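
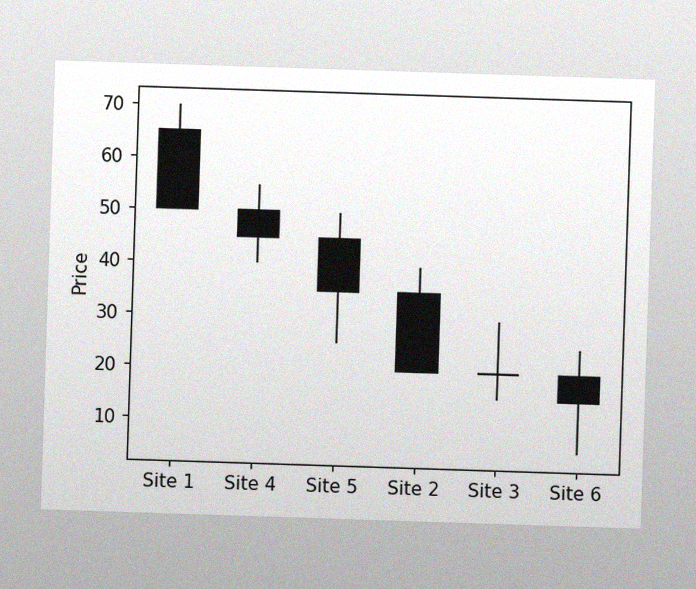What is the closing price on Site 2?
20

The image has some photo noise and uneven lighting. The Site 2 candle closes at 20.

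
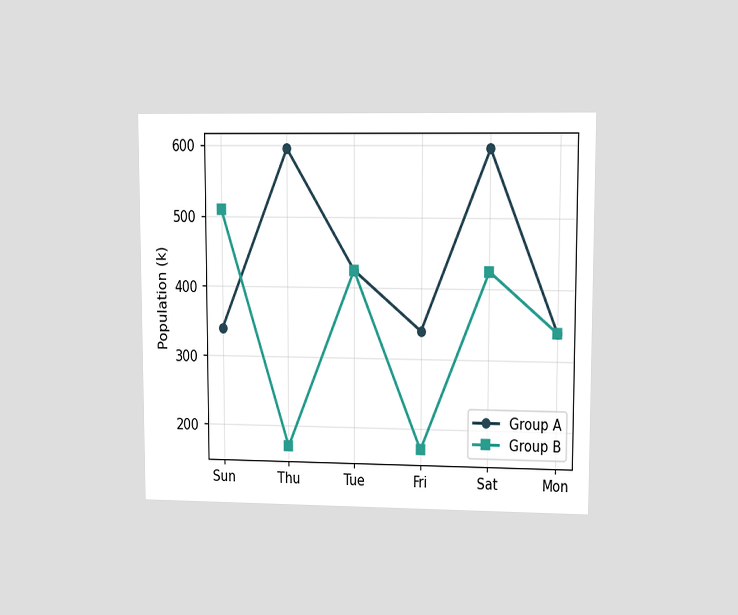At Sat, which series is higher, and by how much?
The chart is viewed at a slight angle. At Sat, Group A sits above the other line by 170k.

Group A, by 170k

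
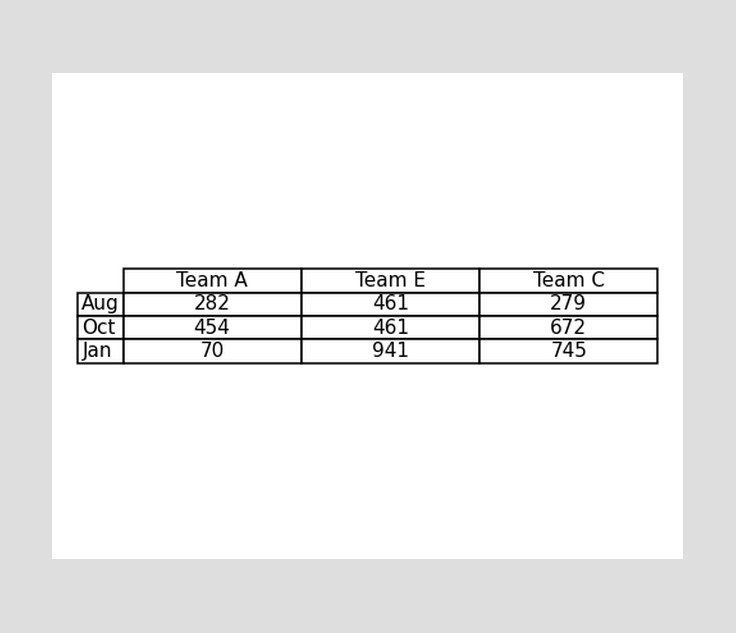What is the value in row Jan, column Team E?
941

The (Jan, Team E) cell reads 941.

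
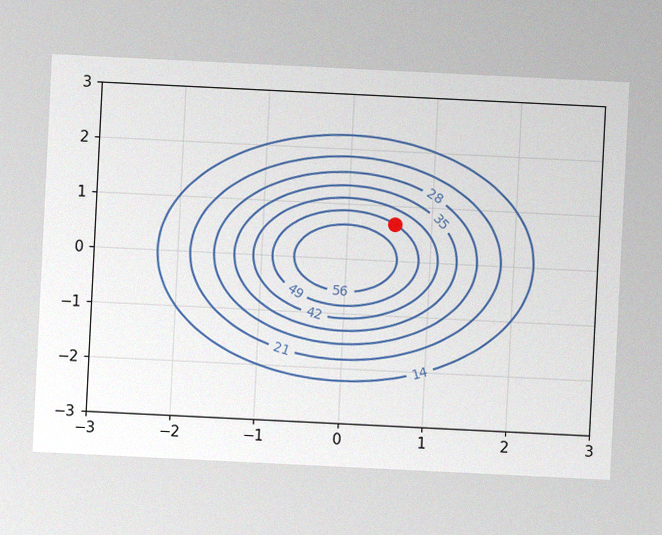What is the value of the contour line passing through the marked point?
49

The chart is tilted about 3° clockwise, with some photo noise. The marked point sits on the contour labelled 49.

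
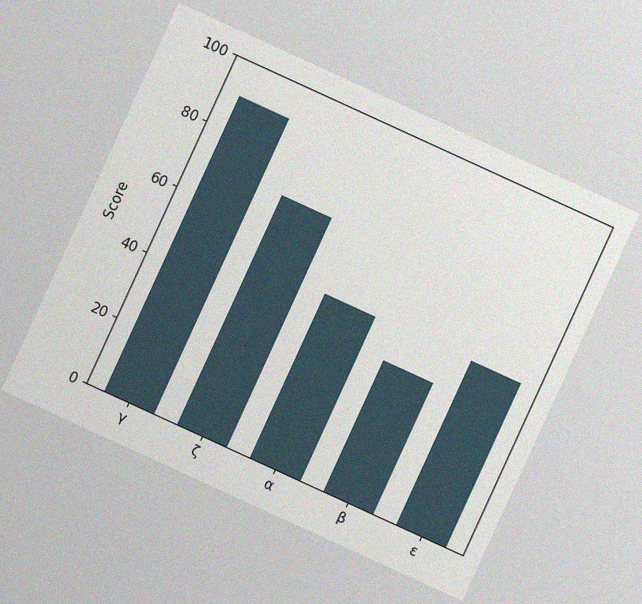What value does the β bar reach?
40

The chart is tilted about 25° clockwise, with some photo noise. Reading along the chart's y-axis, the β bar reaches 40.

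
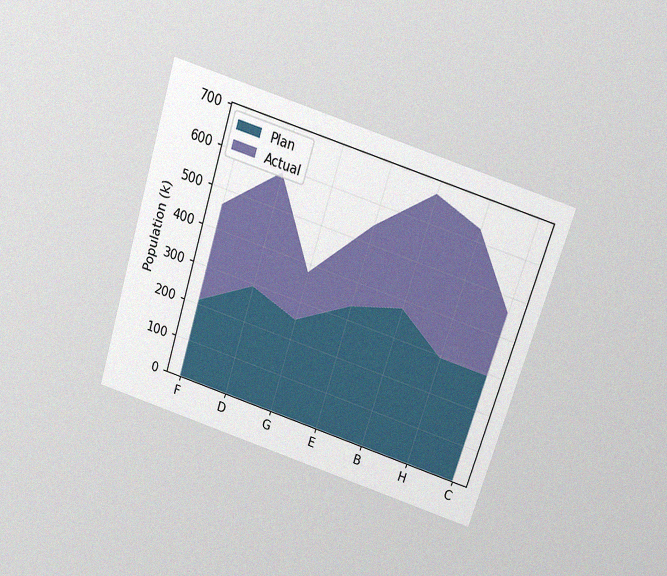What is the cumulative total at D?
588k

The chart is tilted about 18° clockwise and viewed slightly from above, with some photo noise. The stacked total at D reaches 588k.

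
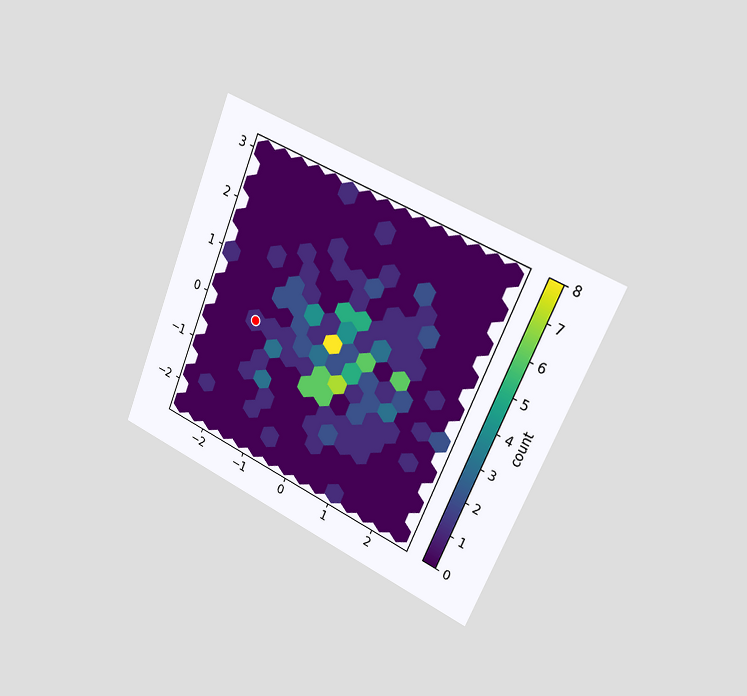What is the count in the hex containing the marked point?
1

The chart is tilted about 23° clockwise and viewed slightly from the right. The marked hex reads 1 on the colorbar.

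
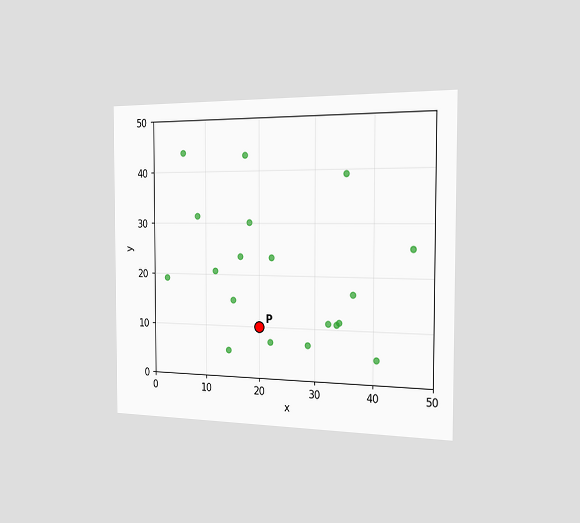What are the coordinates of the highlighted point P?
(20, 10)

The chart is viewed slightly from the right. Following the gridlines from P to each axis, P sits at (20, 10).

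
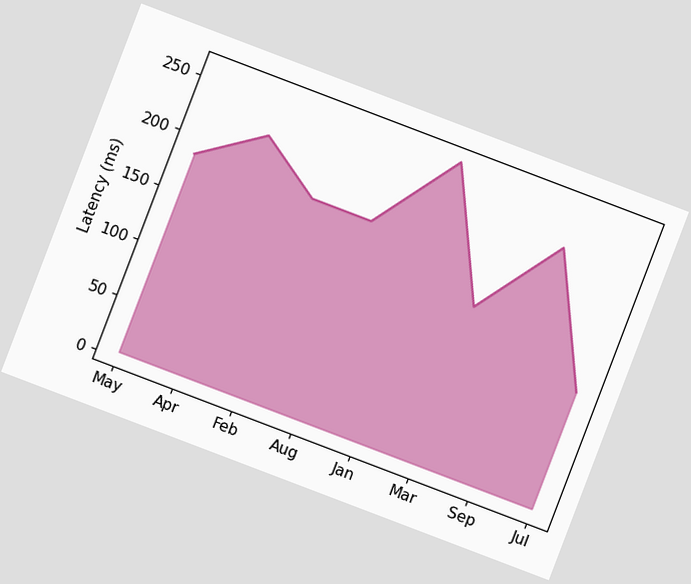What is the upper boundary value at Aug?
185ms

The chart is tilted about 21° clockwise. At Aug the upper boundary is at 185ms.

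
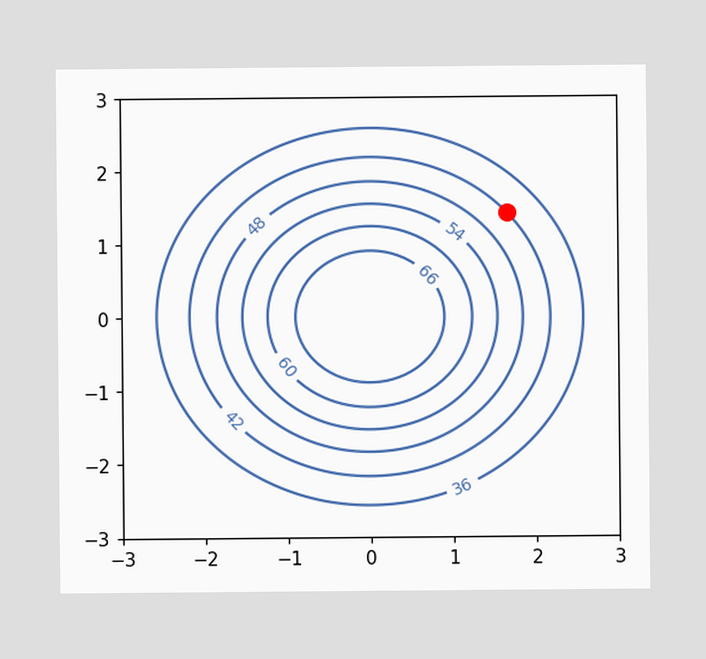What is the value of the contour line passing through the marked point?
The marked point sits on the contour labelled 42.

42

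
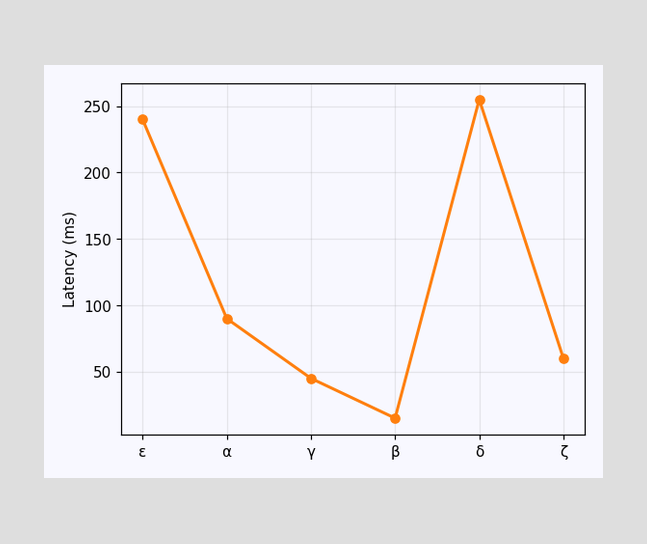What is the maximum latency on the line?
255ms

The highest point is at δ, and reading across to the y-axis gives 255ms.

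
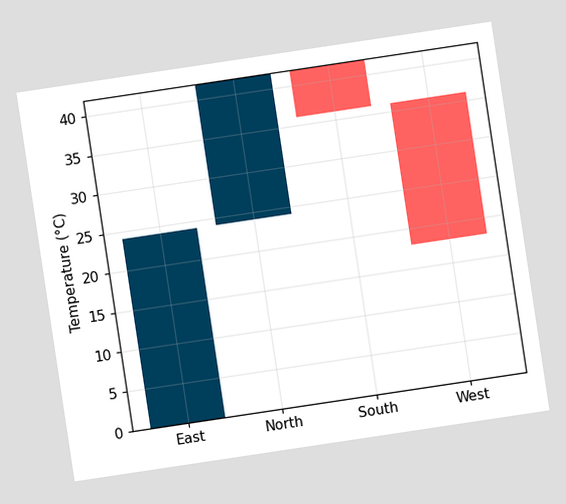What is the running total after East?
24°C

The chart is tilted about 9° counter-clockwise. After East the running total reaches 24°C.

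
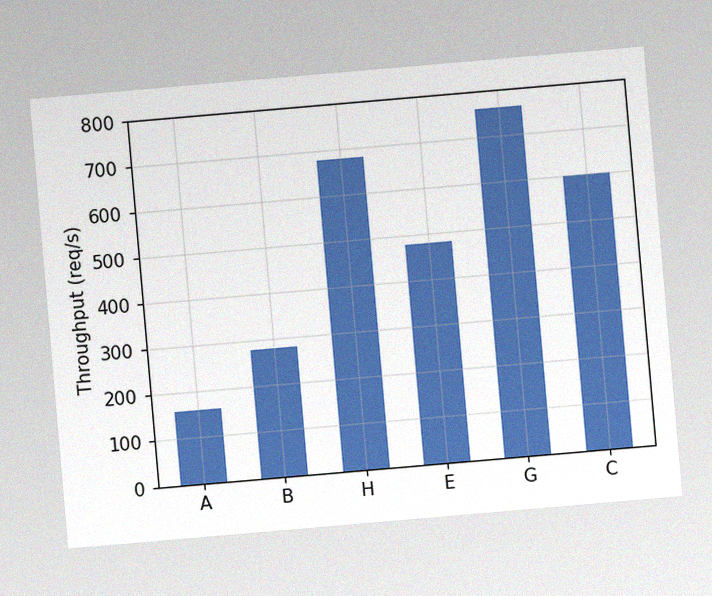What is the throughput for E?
480req/s

The chart is tilted about 5° counter-clockwise, with some photo noise. Reading along the chart's y-axis, the E bar reaches 480req/s.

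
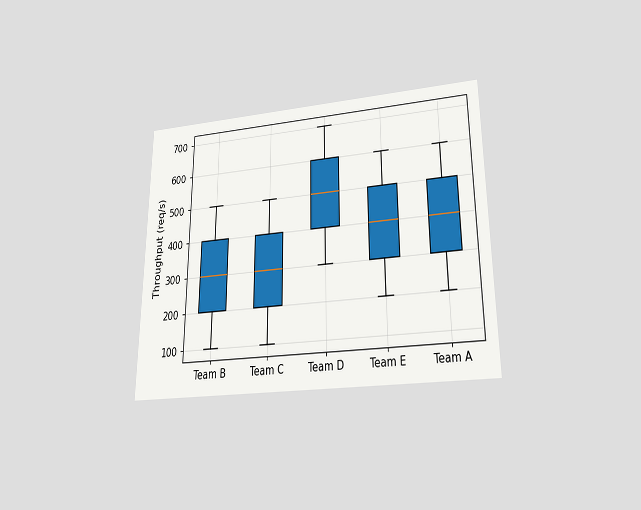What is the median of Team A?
400req/s

The chart is viewed slightly from below. The median line in the Team A box sits at 400req/s.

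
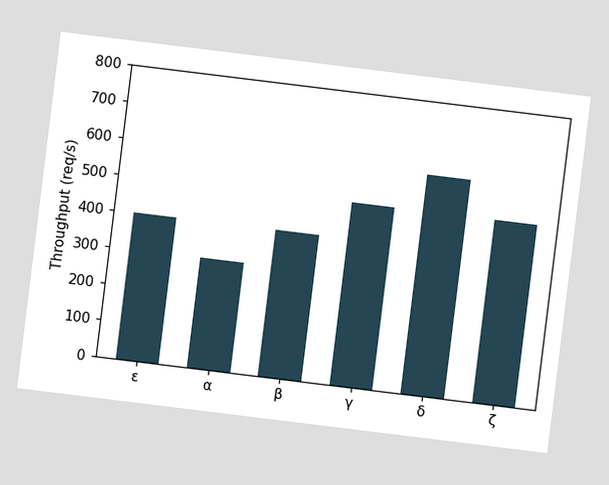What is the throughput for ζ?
500req/s

The chart is tilted about 7° clockwise. Reading along the chart's y-axis, the ζ bar reaches 500req/s.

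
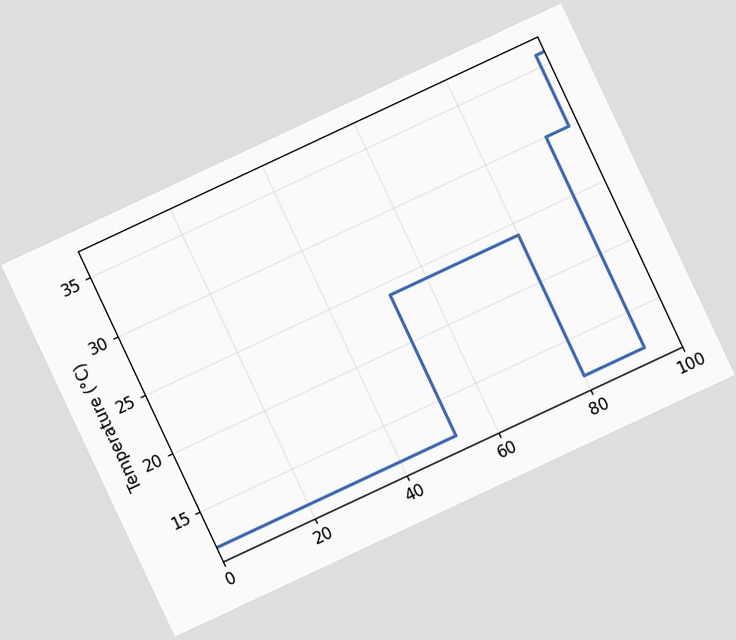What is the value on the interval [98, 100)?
The chart is tilted about 25° counter-clockwise. On [98, 100) the step sits at 36°C.

36°C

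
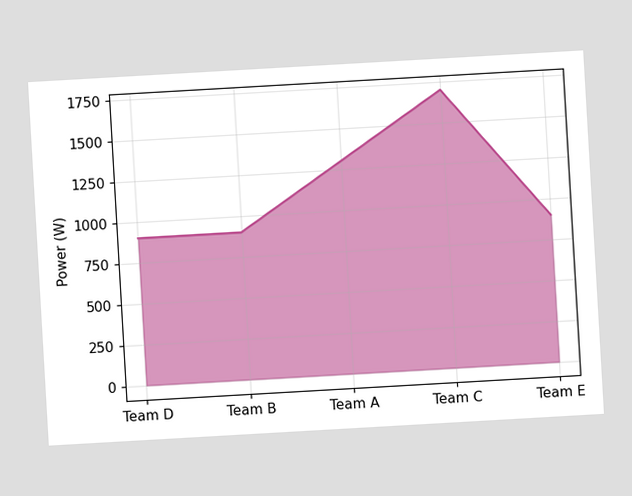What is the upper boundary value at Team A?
1300W

The chart is tilted about 3° counter-clockwise. At Team A the upper boundary is at 1300W.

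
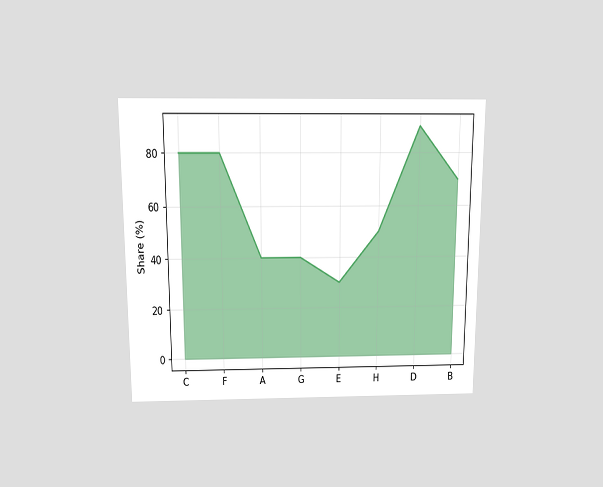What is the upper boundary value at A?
40%

The chart is viewed slightly from above. At A the upper boundary is at 40%.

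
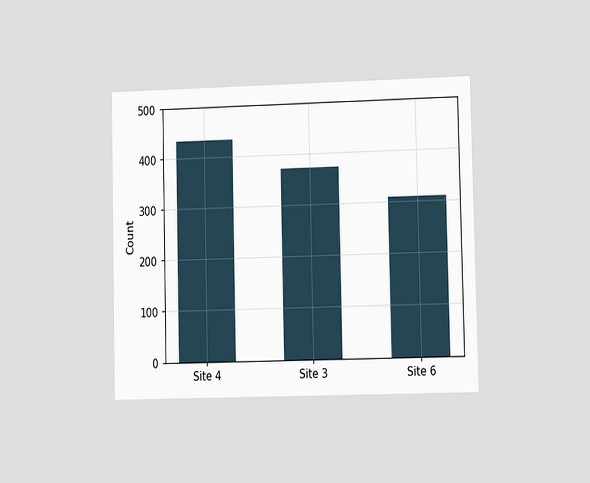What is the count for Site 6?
310

The chart is viewed at a slight angle. Reading along the chart's y-axis, the Site 6 bar reaches 310.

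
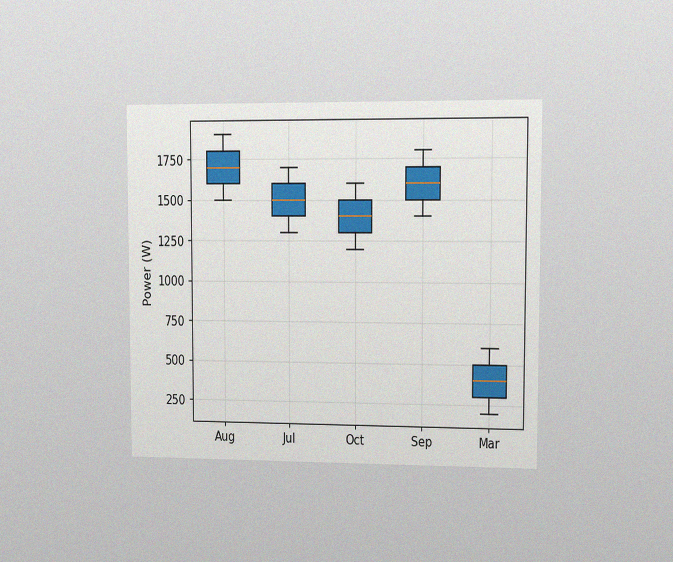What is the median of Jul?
1500W

The chart is viewed at a slight angle, with some photo noise. The median line in the Jul box sits at 1500W.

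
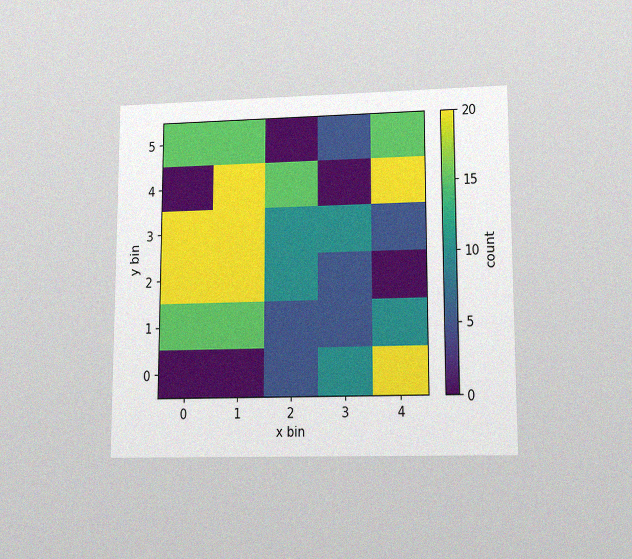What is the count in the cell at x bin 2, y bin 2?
The chart is viewed at a slight angle, with some photo noise. Matching the cell (2, 2) against the colorbar gives 10.

10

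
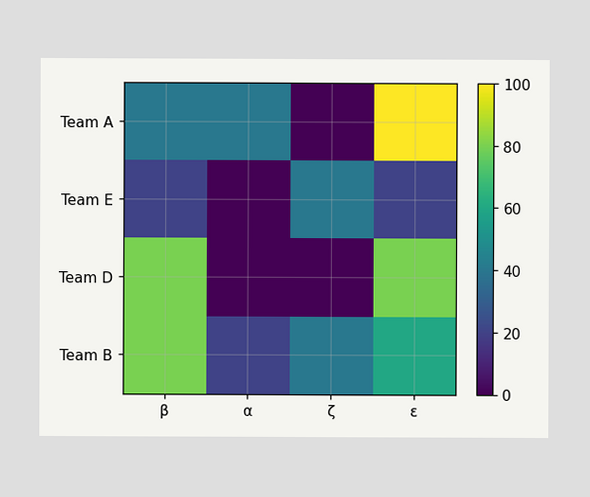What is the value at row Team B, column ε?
Matching cell (Team B, ε) against the colorbar gives 60.

60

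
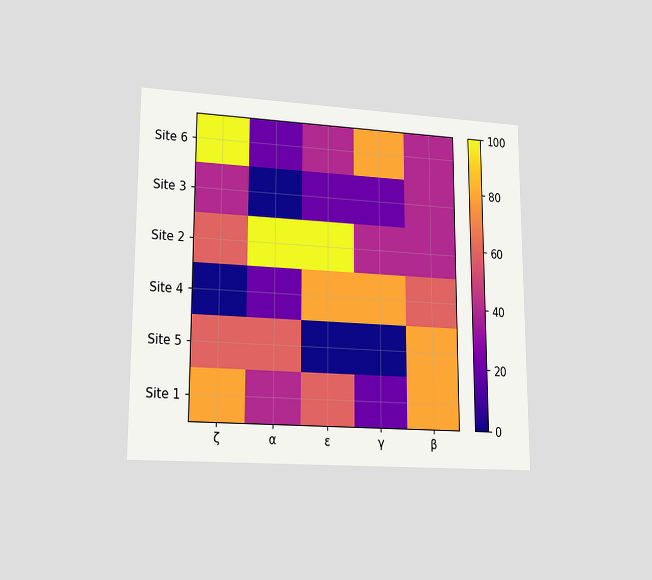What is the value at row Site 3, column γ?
20

The chart is viewed at a slight angle. Matching cell (Site 3, γ) against the colorbar gives 20.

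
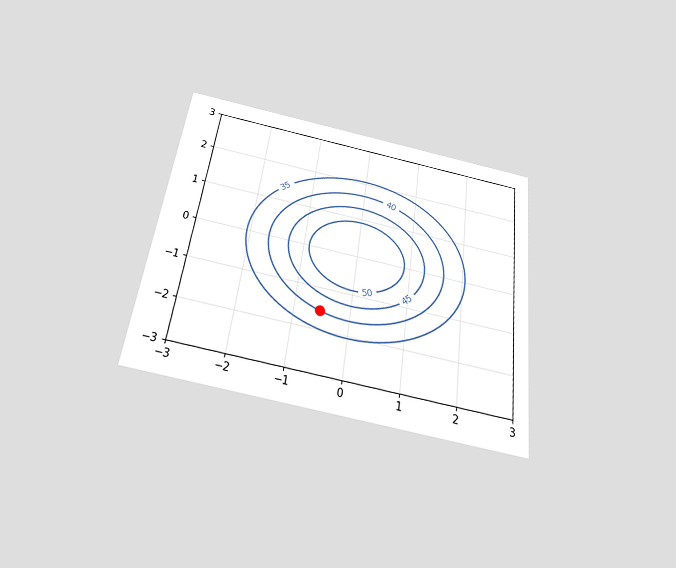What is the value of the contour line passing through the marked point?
40

The chart is tilted about 7° clockwise and viewed slightly from below. The marked point sits on the contour labelled 40.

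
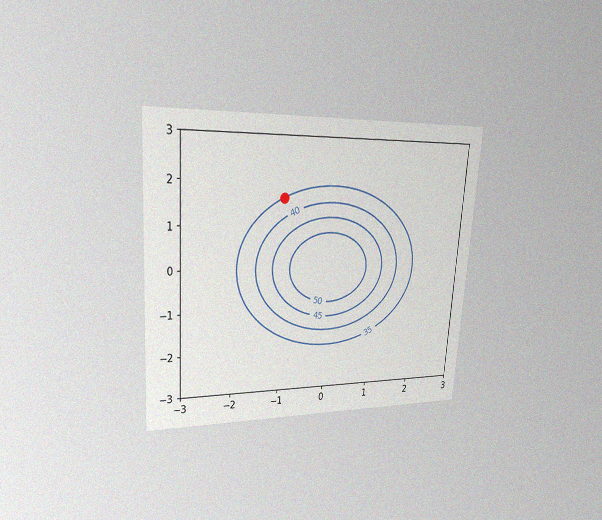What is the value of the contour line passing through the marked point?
35

The chart is tilted about 4° clockwise and viewed at a slight angle, with some photo noise. The marked point sits on the contour labelled 35.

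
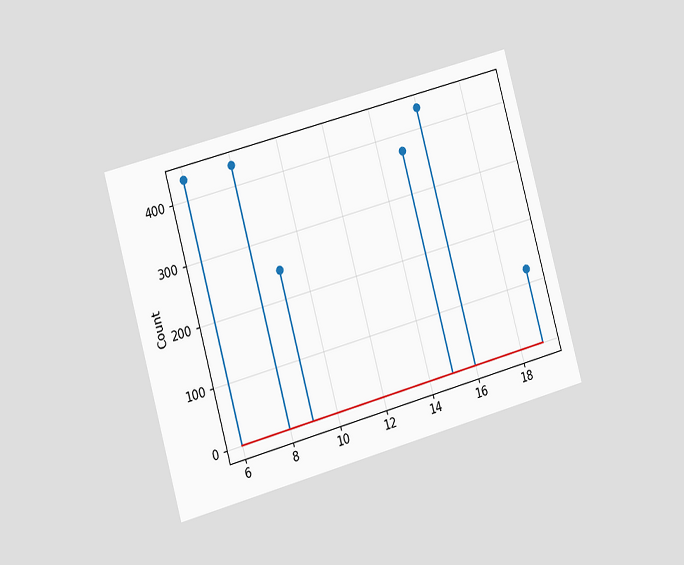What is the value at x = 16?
The chart is tilted about 15° counter-clockwise and viewed slightly from the left. The stem at x=16 reaches 434.

434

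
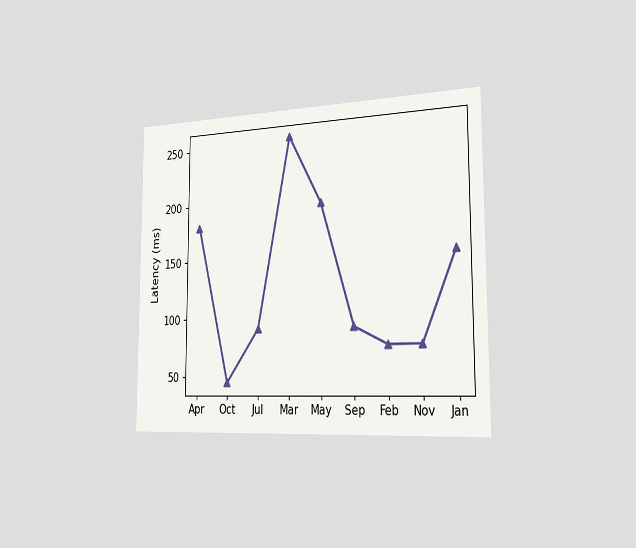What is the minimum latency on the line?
45ms

The chart is viewed slightly from the right. The lowest point is at Oct, and reading across to the y-axis gives 45ms.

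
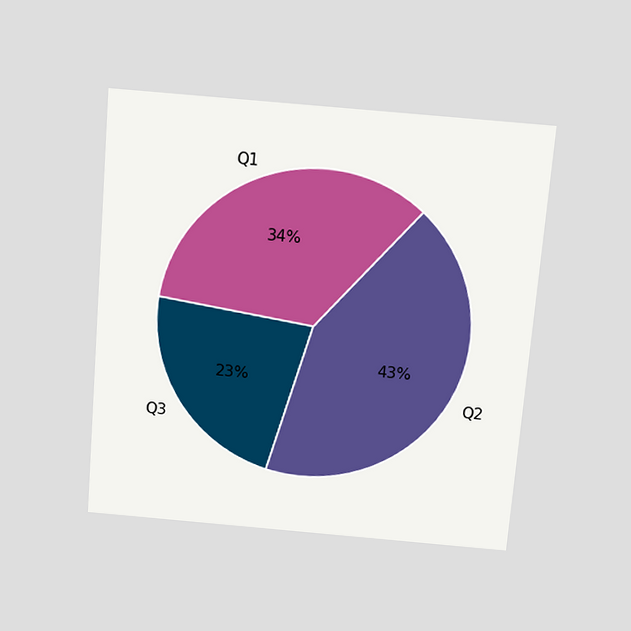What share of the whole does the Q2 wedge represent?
43%

The chart is tilted about 5° clockwise and viewed slightly from above. The Q2 slice takes up 43% of the pie.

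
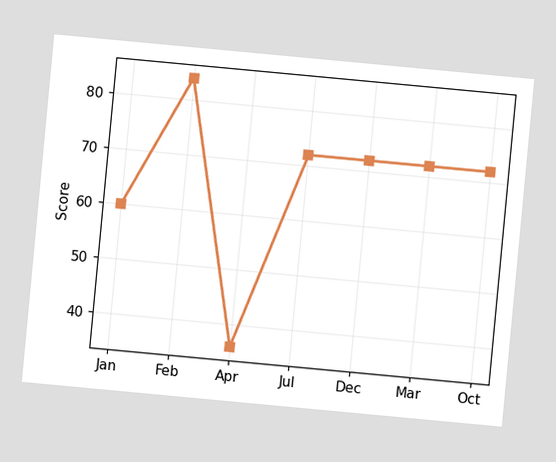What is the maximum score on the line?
84

The chart is tilted about 5° clockwise. The highest point is at Feb, and reading across to the y-axis gives 84.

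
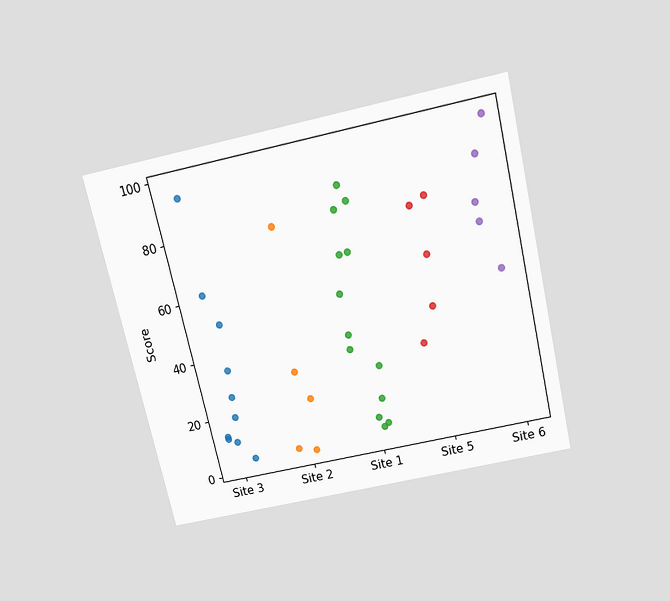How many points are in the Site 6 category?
The chart is tilted about 13° counter-clockwise and viewed slightly from above. Counting the markers in the Site 6 column gives 5.

5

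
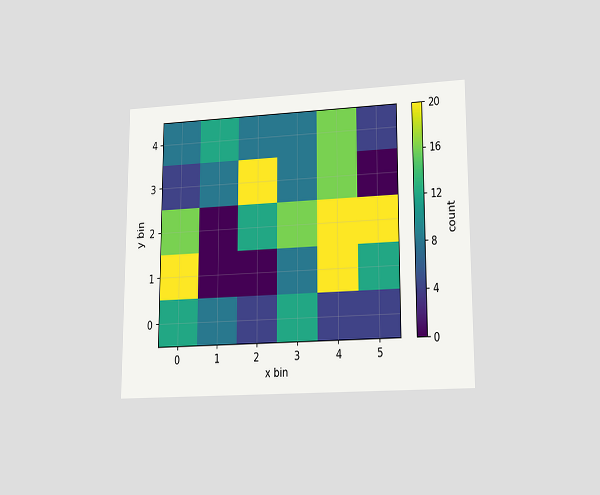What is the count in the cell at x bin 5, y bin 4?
4

The chart is viewed at a slight angle. Matching the cell (5, 4) against the colorbar gives 4.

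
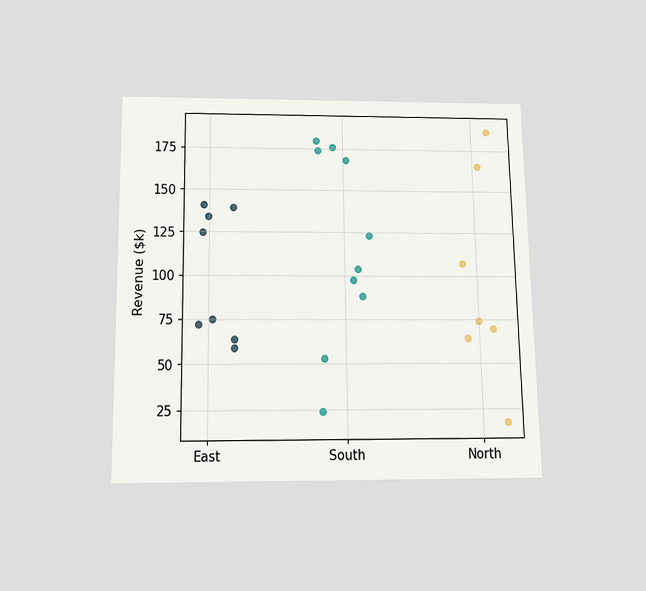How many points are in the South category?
10

The chart is viewed slightly from below. Counting the markers in the South column gives 10.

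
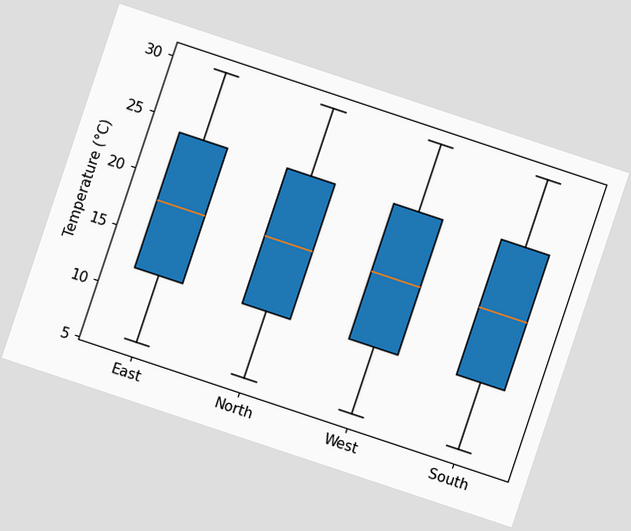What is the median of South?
The chart is tilted about 18° clockwise. The median line in the South box sits at 18°C.

18°C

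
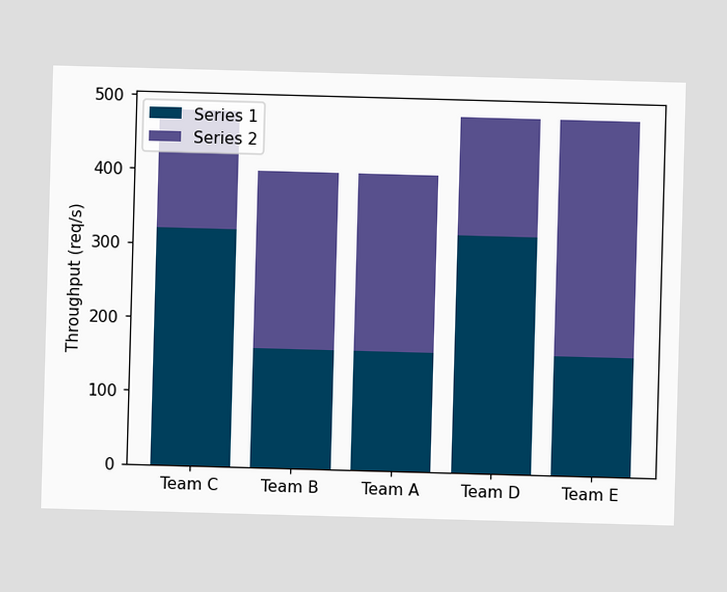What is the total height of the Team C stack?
480req/s

The Team C stack's top reaches 480req/s on the y-axis.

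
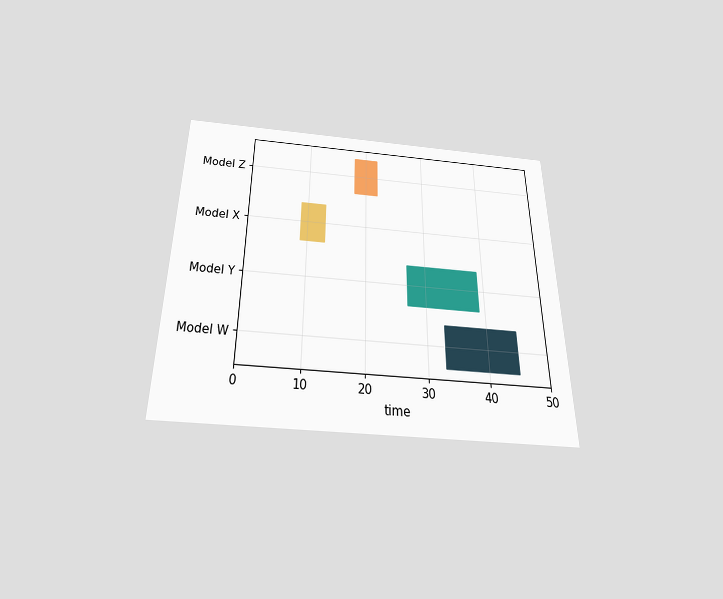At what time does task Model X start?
9

The chart is viewed slightly from below. The Model X bar begins at t=9.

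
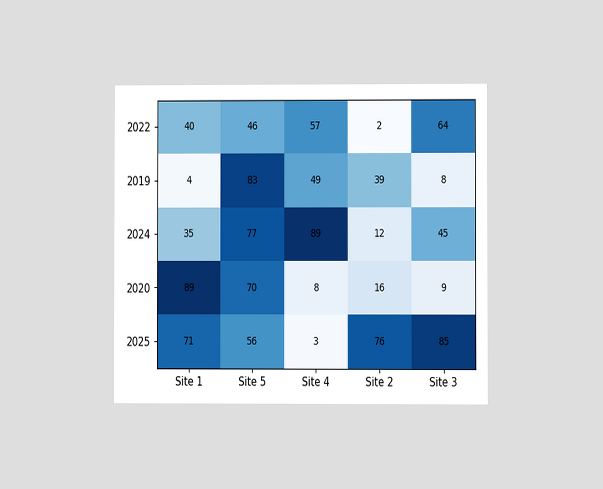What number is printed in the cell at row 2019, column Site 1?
4

The chart is viewed at a slight angle. The (2019, Site 1) cell reads 4.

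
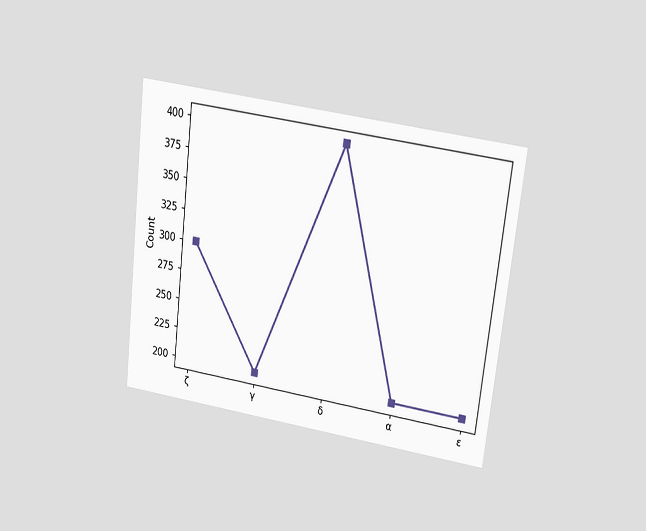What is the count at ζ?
300

The chart is tilted about 7° clockwise and viewed slightly from above. At ζ, the line is at 300.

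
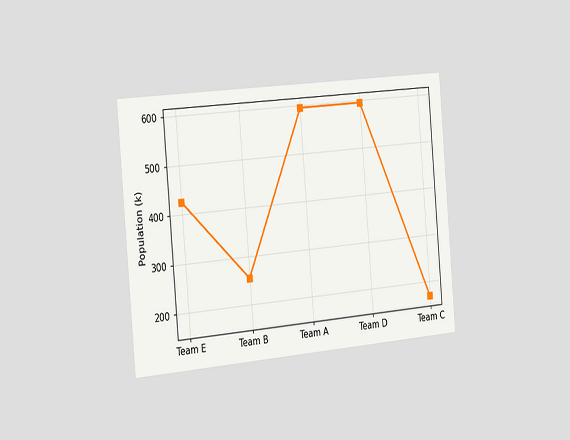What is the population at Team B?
255k

The chart is tilted about 5° counter-clockwise and viewed slightly from the left. At Team B, the line is at 255k.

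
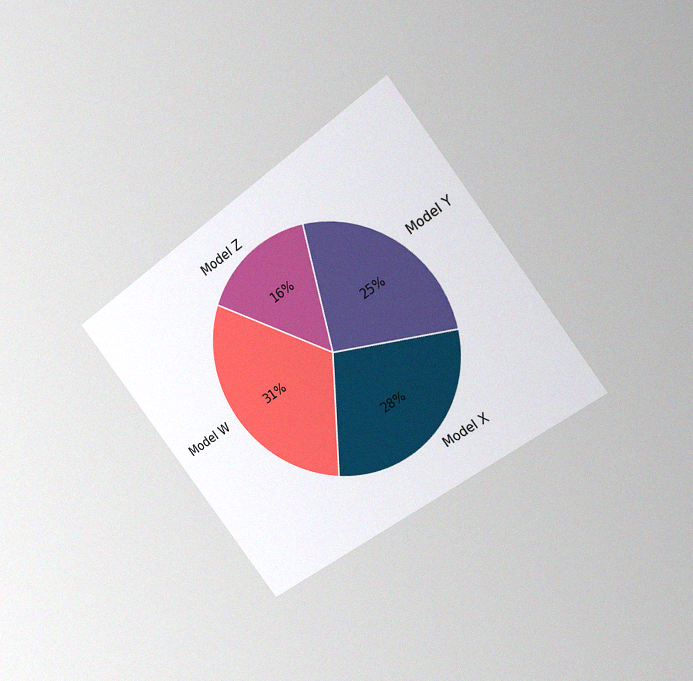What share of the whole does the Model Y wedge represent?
25%

The chart is tilted about 37° counter-clockwise and viewed at a slight angle, with some photo noise. The Model Y slice takes up 25% of the pie.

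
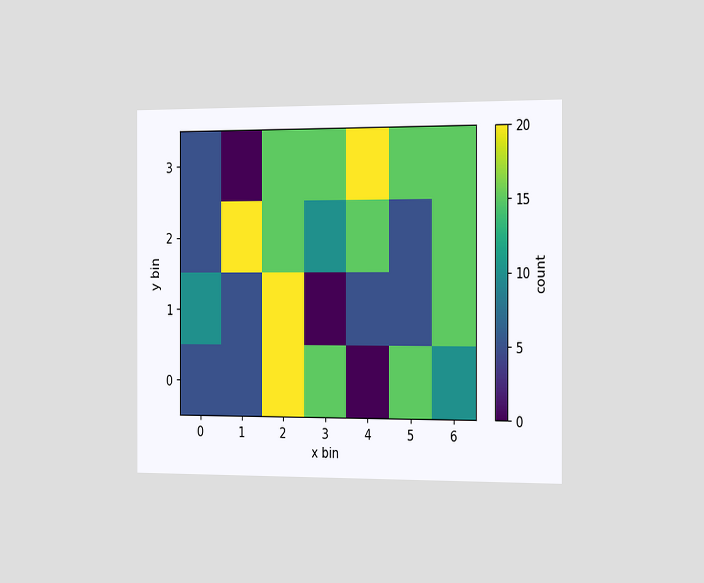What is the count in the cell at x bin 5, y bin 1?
5

The chart is viewed slightly from the right. Matching the cell (5, 1) against the colorbar gives 5.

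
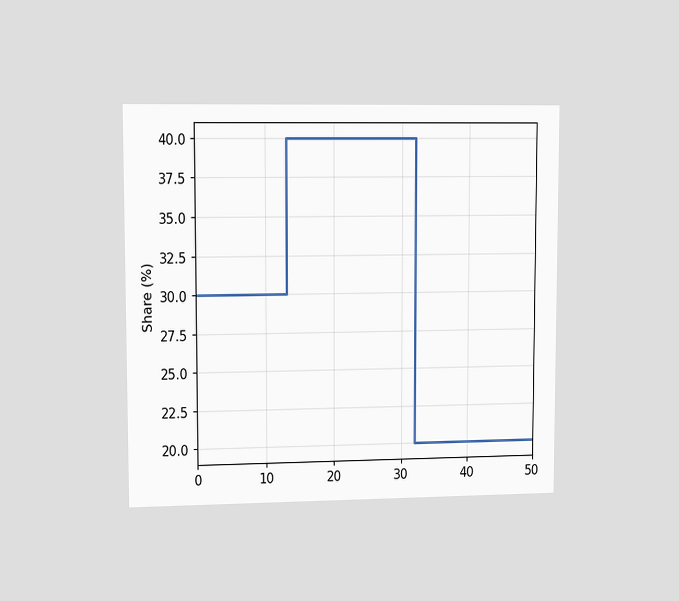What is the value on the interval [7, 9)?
The chart is viewed at a slight angle. On [7, 9) the step sits at 30%.

30%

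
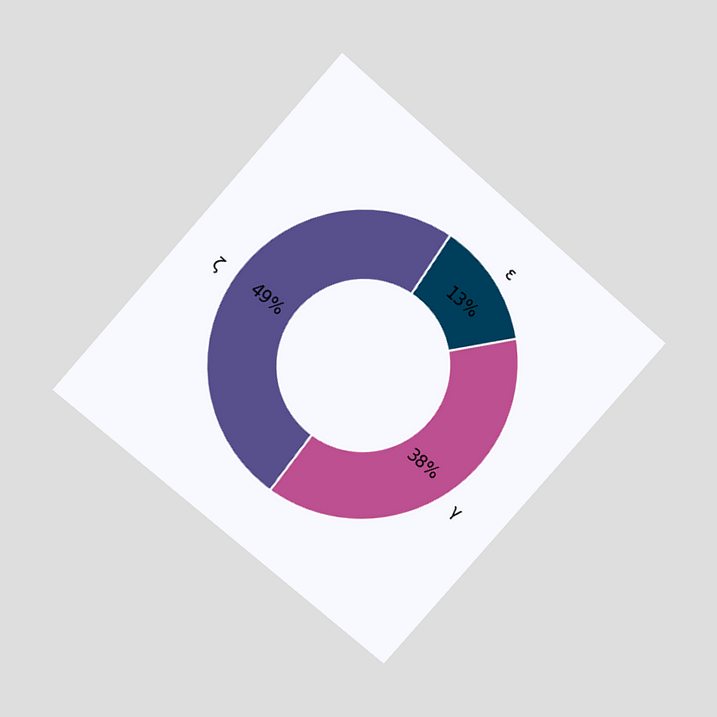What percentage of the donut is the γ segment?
38%

The chart is tilted about 41° clockwise and viewed at a slight angle. The γ segment takes up 38% of the ring.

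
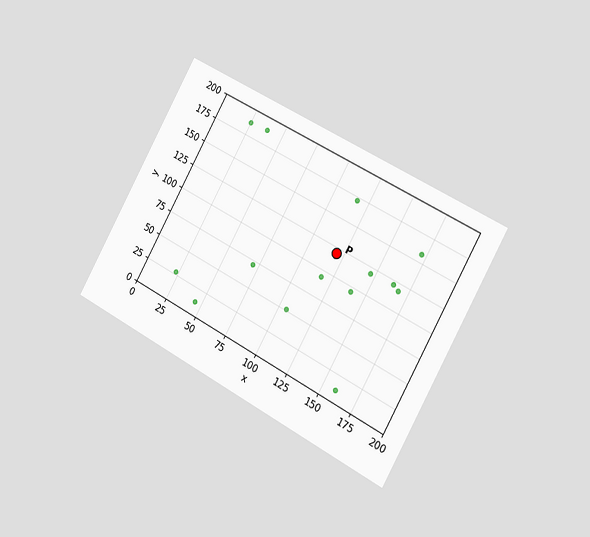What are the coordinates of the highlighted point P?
The chart is tilted about 29° clockwise and viewed slightly from the right. Following the gridlines from P to each axis, P sits at (120, 120).

(120, 120)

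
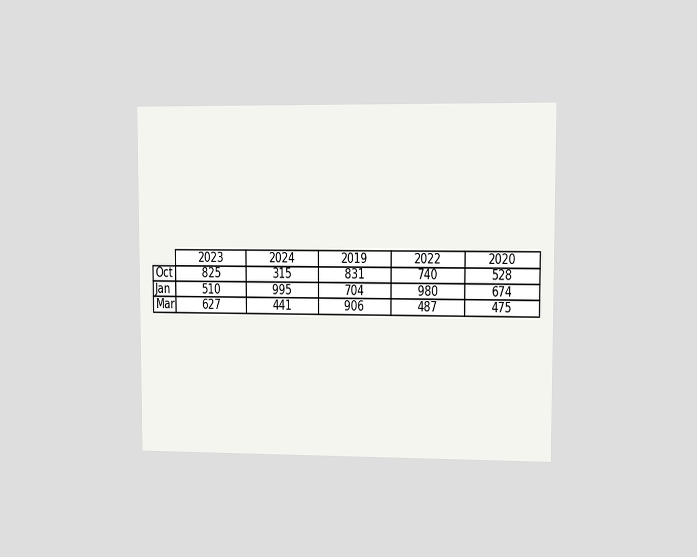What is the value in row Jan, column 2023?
The chart is viewed at a slight angle. The (Jan, 2023) cell reads 510.

510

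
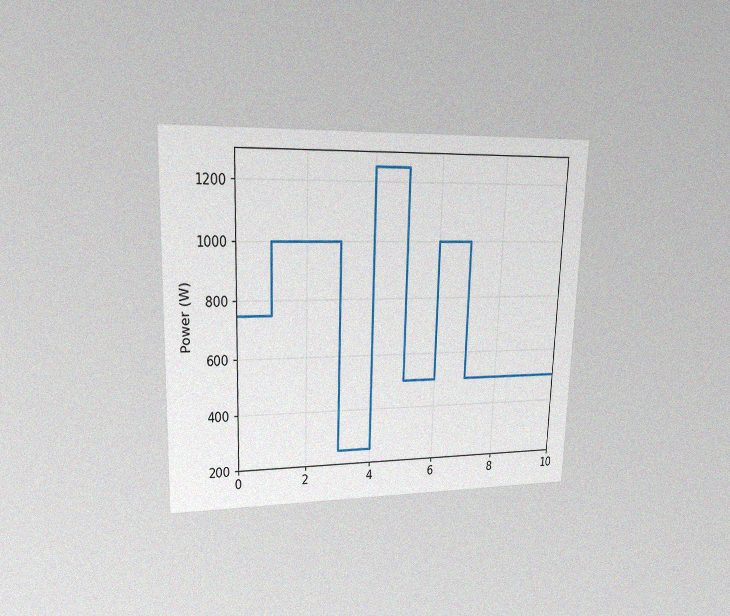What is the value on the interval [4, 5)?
1250W

The chart is viewed at a slight angle, with some photo noise. On [4, 5) the step sits at 1250W.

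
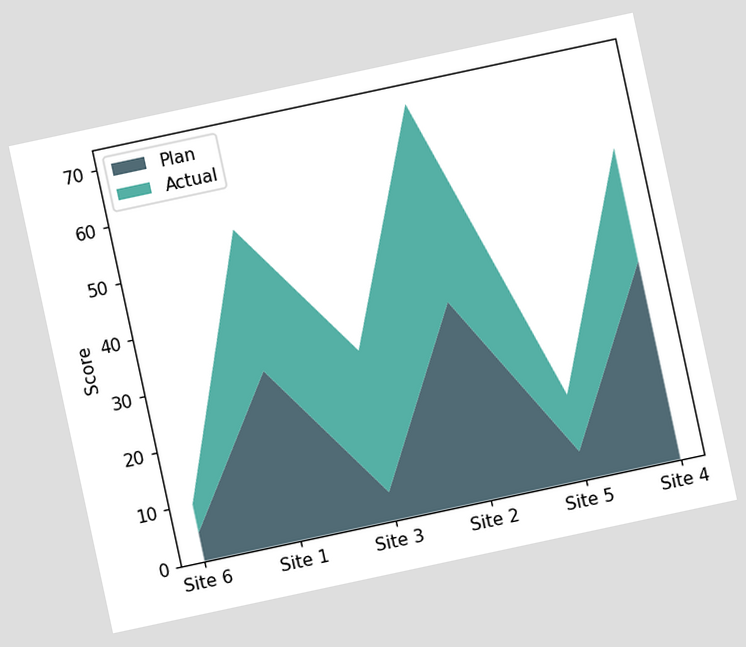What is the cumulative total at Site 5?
15

The chart is tilted about 12° counter-clockwise. The stacked total at Site 5 reaches 15.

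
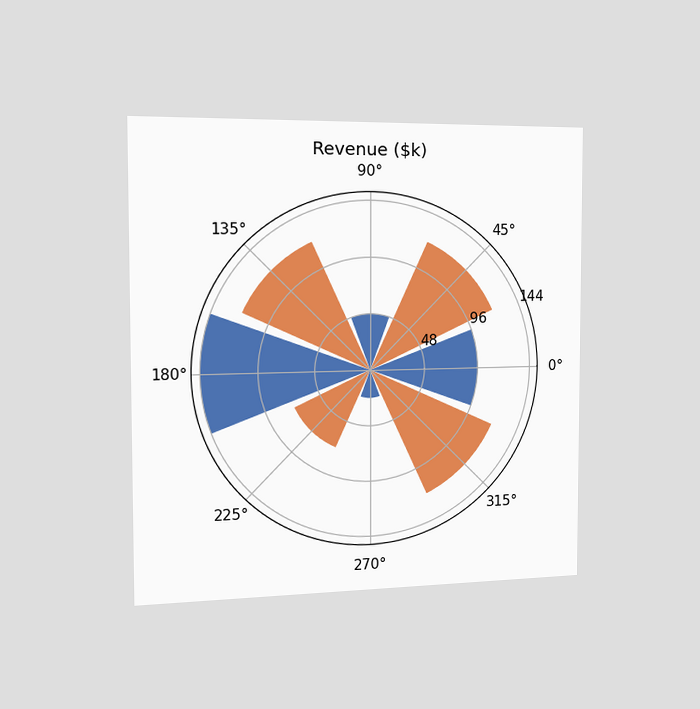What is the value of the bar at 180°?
The chart is viewed slightly from the left. The bar at 180° reaches $144k on the radial axis.

$144k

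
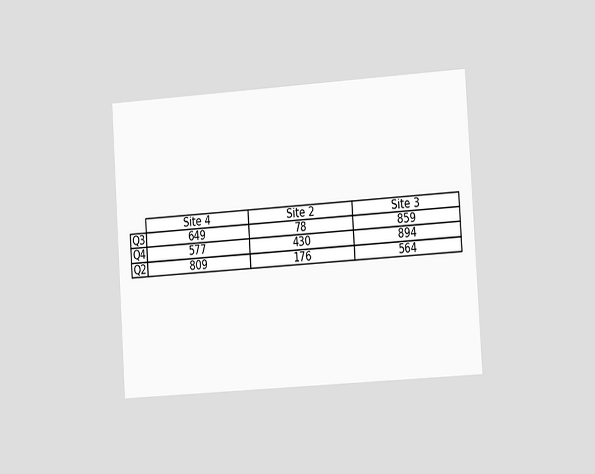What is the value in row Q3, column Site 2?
The chart is tilted about 4° counter-clockwise and viewed slightly from the right. The (Q3, Site 2) cell reads 78.

78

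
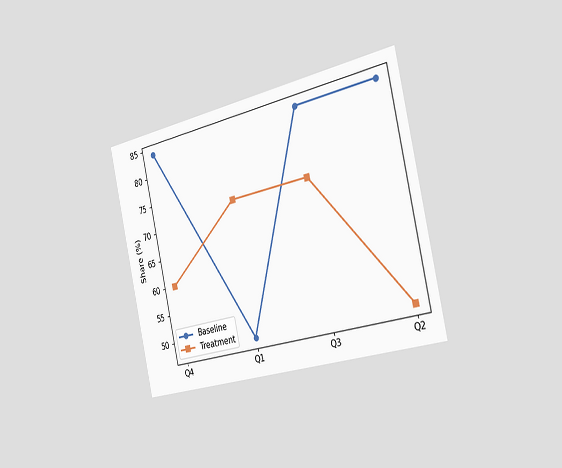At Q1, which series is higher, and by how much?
The chart is tilted about 13° counter-clockwise and viewed slightly from the right. At Q1, Treatment sits above the other line by 24%.

Treatment, by 24%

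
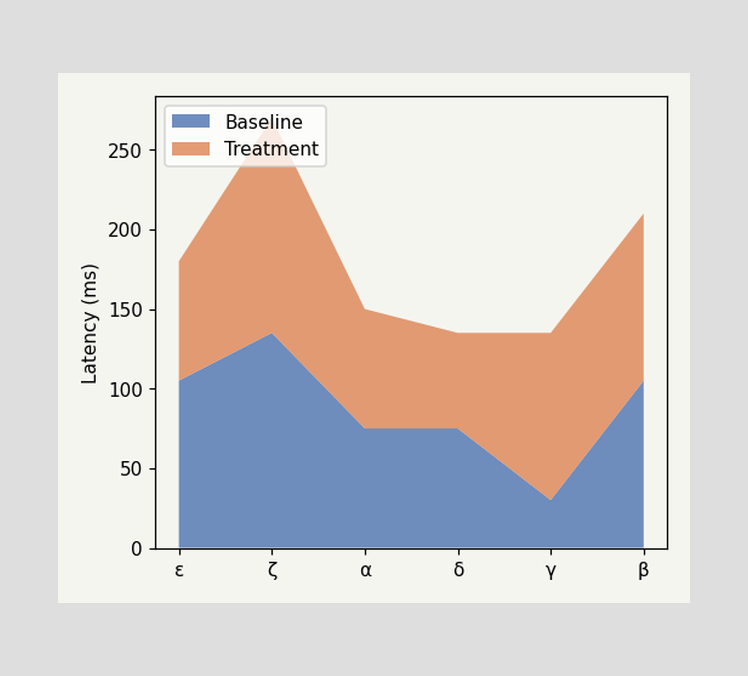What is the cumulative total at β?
210ms

The stacked total at β reaches 210ms.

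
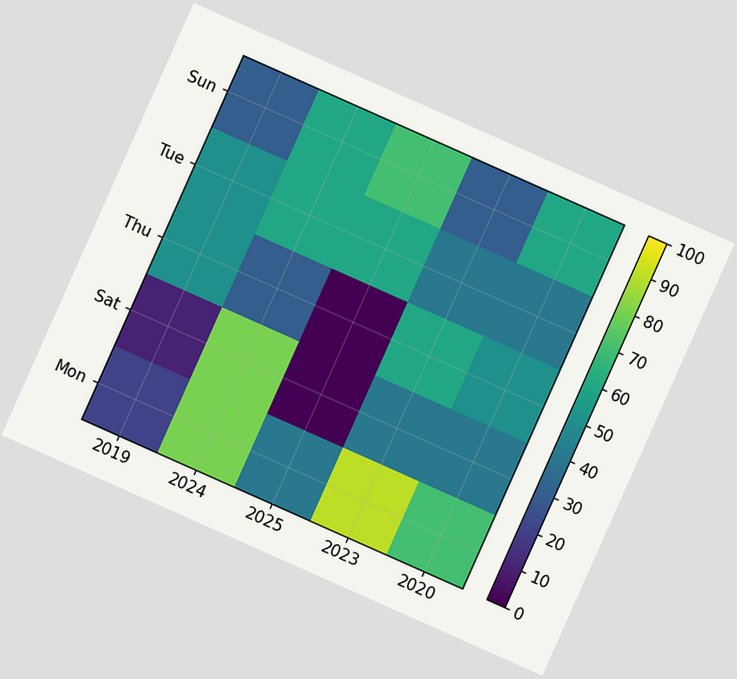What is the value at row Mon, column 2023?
The chart is tilted about 24° clockwise. Matching cell (Mon, 2023) against the colorbar gives 90.

90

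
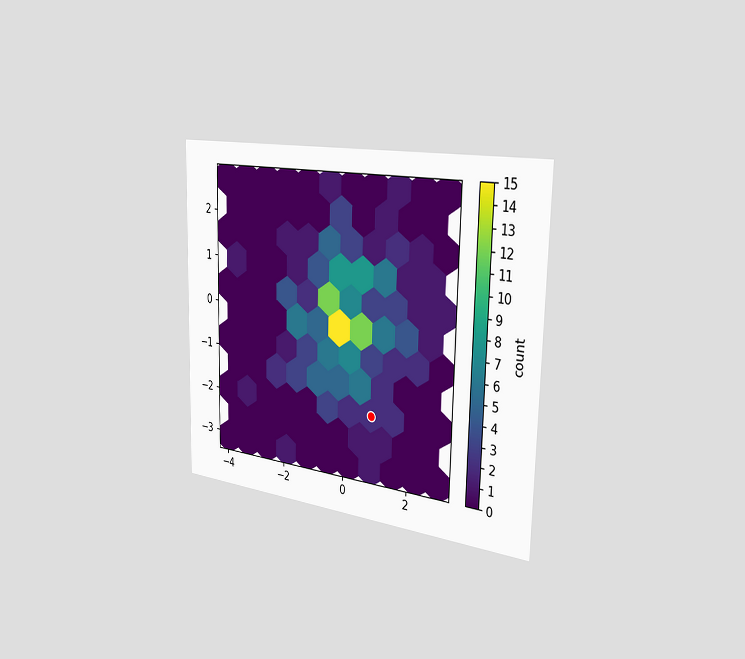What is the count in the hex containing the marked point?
2

The chart is viewed slightly from the right. The marked hex reads 2 on the colorbar.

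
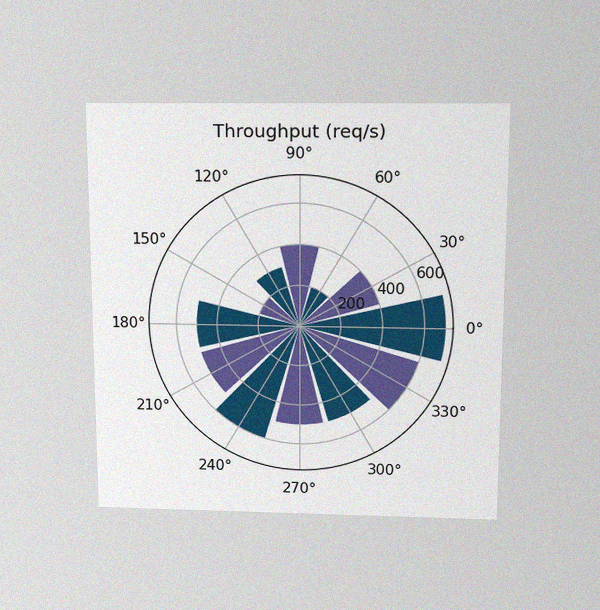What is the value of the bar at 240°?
600req/s

The chart is viewed slightly from above, with some photo noise. The bar at 240° reaches 600req/s on the radial axis.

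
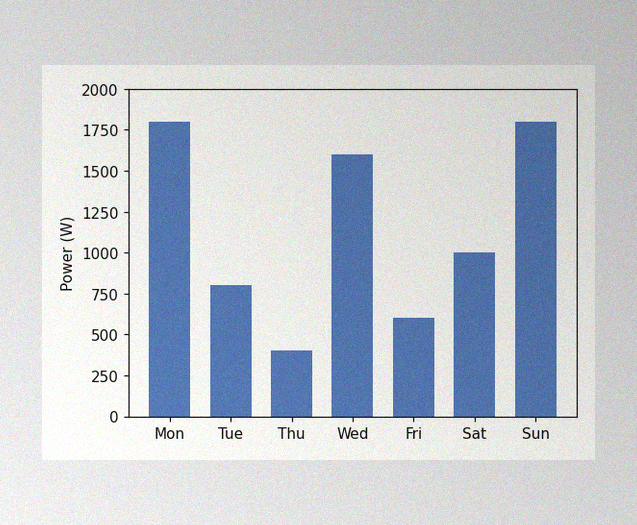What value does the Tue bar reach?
800W

The image has some photo noise and uneven lighting. Reading along the chart's y-axis, the Tue bar reaches 800W.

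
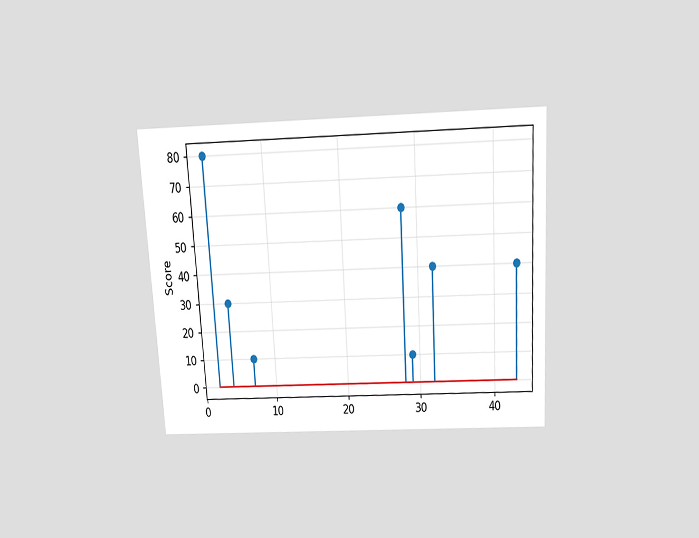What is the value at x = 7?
The chart is tilted about 3° counter-clockwise and viewed slightly from above. The stem at x=7 reaches 10.

10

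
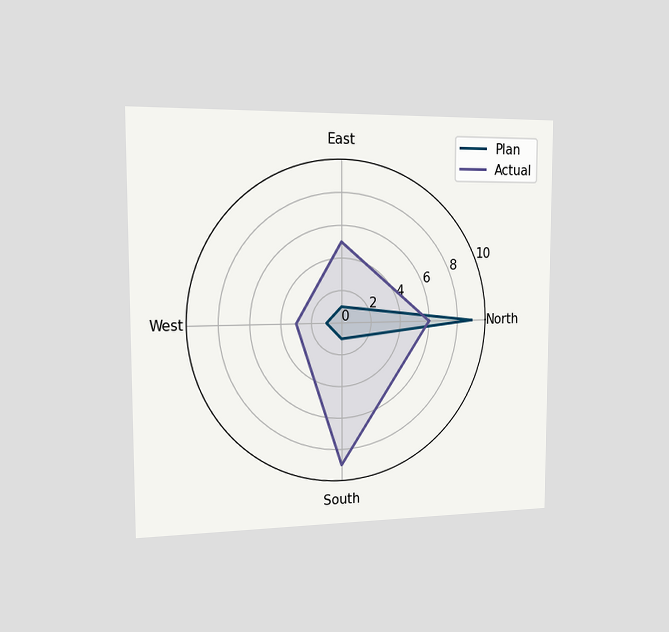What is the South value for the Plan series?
The chart is viewed slightly from the left. On the South axis, Plan reaches 1.

1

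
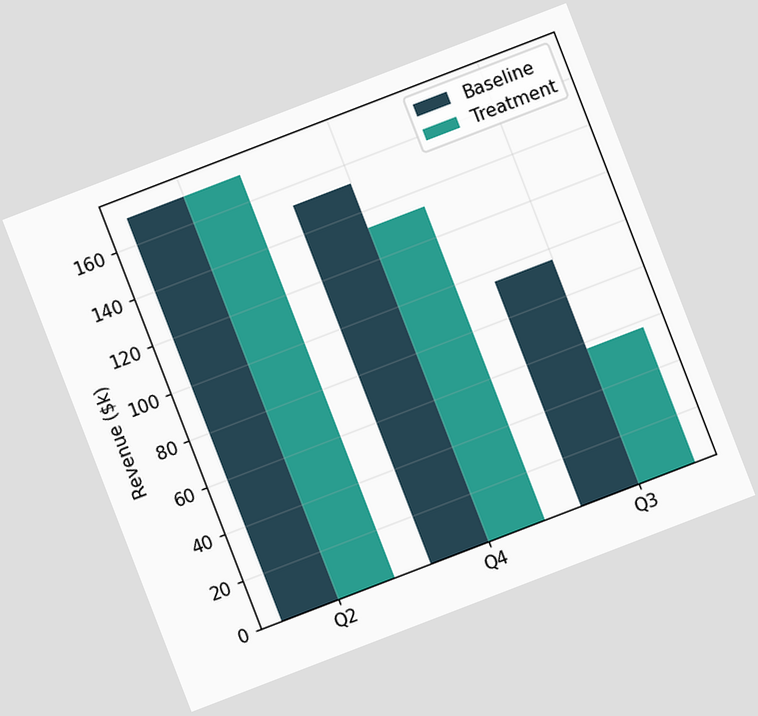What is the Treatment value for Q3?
The chart is tilted about 21° counter-clockwise. The Treatment bar at Q3 reaches $57k on the y-axis.

$57k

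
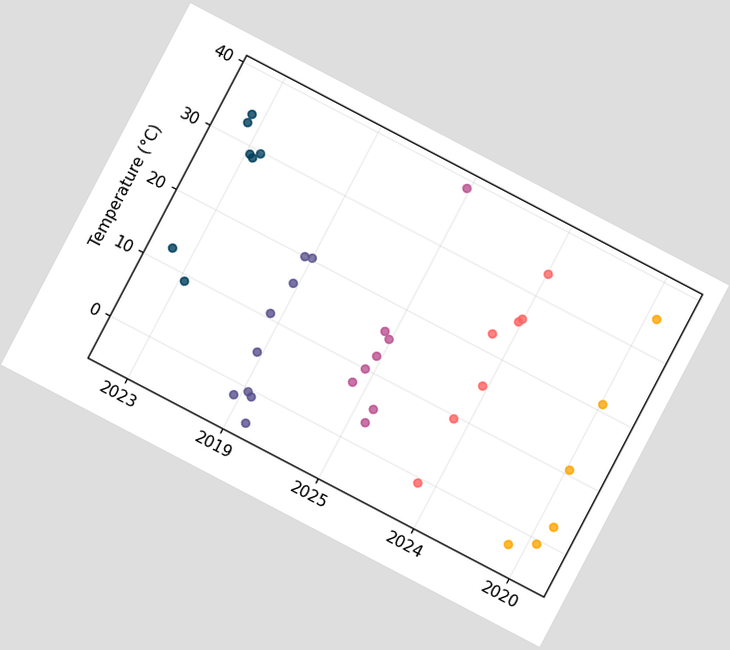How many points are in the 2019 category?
The chart is tilted about 28° clockwise. Counting the markers in the 2019 column gives 9.

9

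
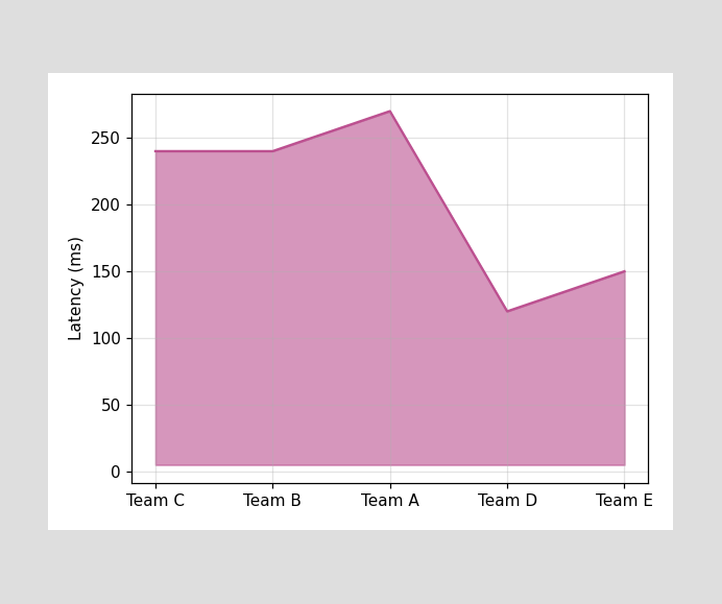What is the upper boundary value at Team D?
120ms

At Team D the upper boundary is at 120ms.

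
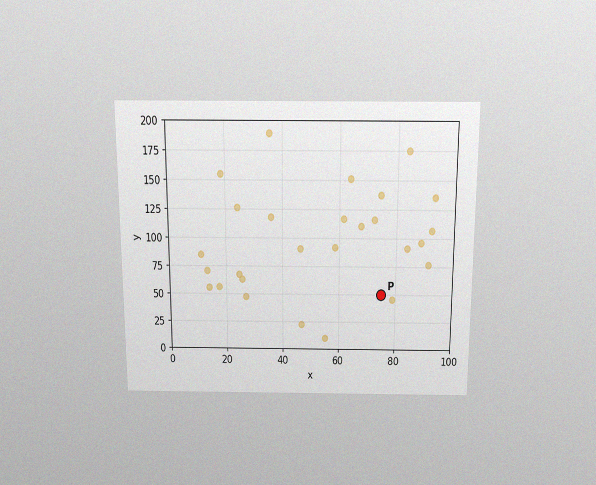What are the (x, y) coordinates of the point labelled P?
The chart is viewed slightly from above, with some photo noise. Following the gridlines from P to each axis, P sits at (75, 50).

(75, 50)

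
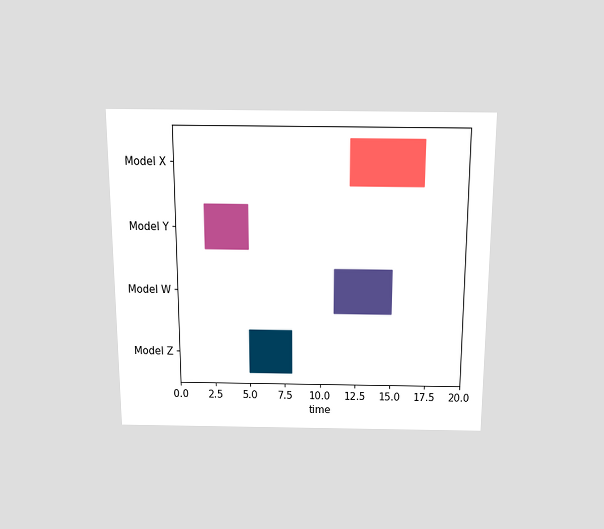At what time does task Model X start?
12

The chart is viewed slightly from above. The Model X bar begins at t=12.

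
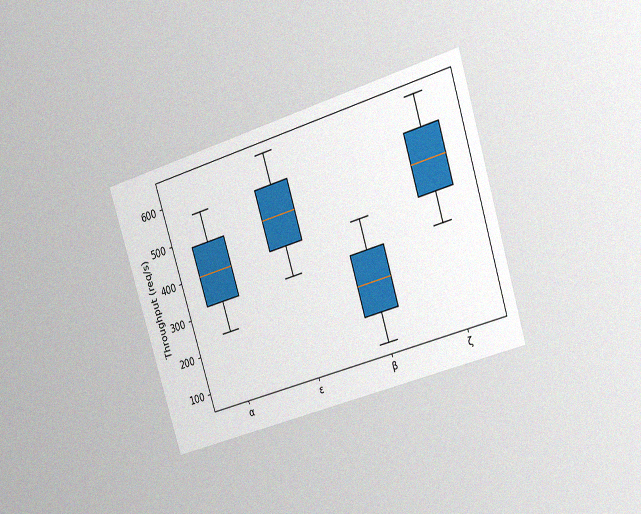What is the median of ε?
480req/s

The chart is tilted about 17° counter-clockwise and viewed at a slight angle, with some photo noise. The median line in the ε box sits at 480req/s.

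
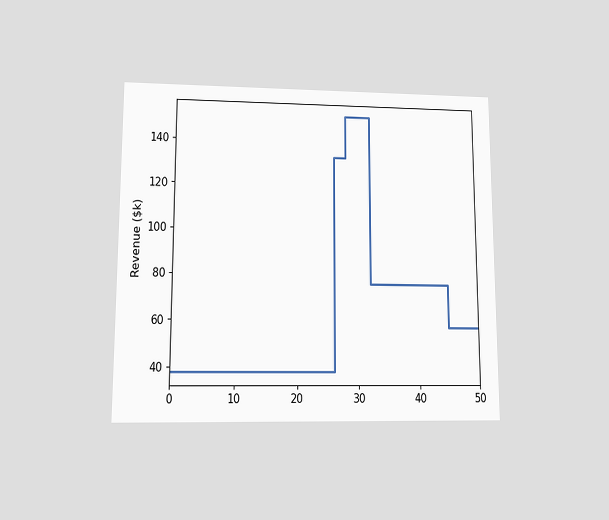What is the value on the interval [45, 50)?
The chart is viewed at a slight angle. On [45, 50) the step sits at $57k.

$57k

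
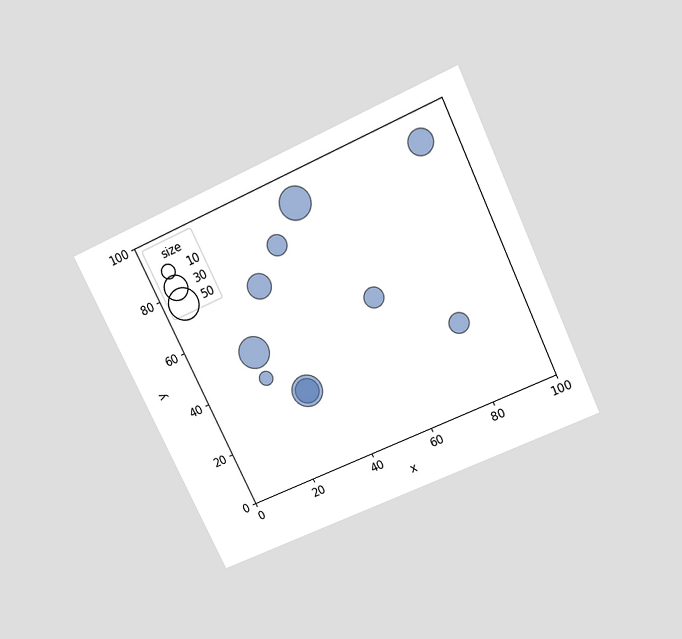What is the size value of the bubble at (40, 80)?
20

The chart is tilted about 25° counter-clockwise and viewed slightly from above. Matching the bubble at (40, 80) against the size legend gives 20.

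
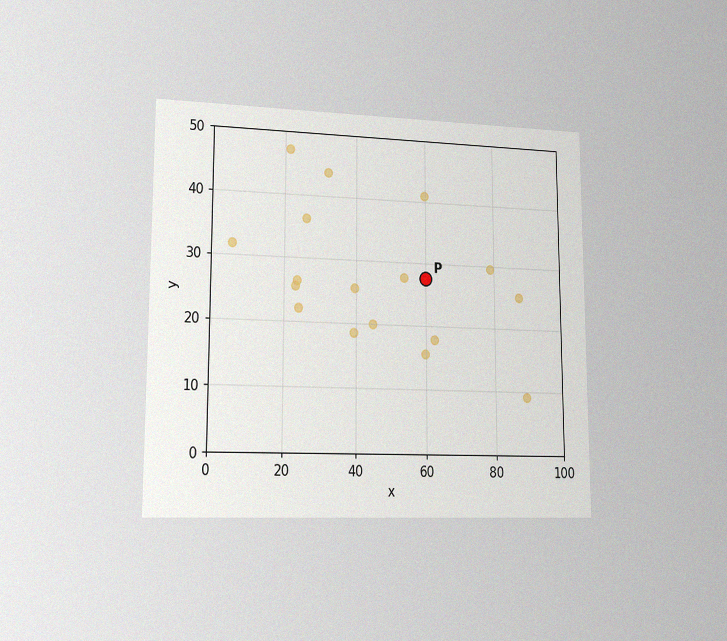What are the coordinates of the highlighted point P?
(60, 27.5)

The chart is viewed slightly from the left, with some photo noise. Following the gridlines from P to each axis, P sits at (60, 27.5).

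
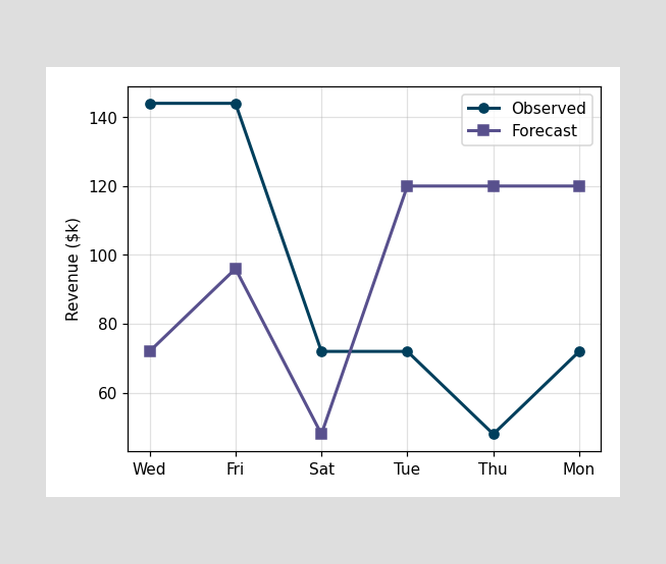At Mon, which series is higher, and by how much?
Forecast, by $48k

At Mon, Forecast sits above the other line by $48k.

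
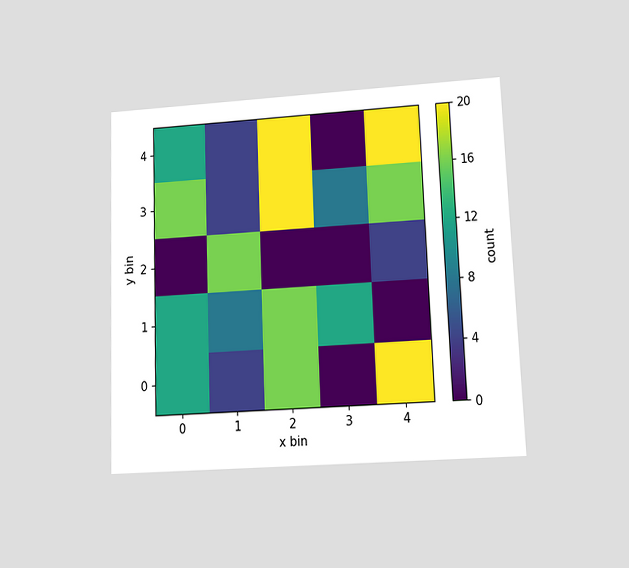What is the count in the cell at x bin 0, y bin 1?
The chart is tilted about 2° counter-clockwise and viewed at a slight angle. Matching the cell (0, 1) against the colorbar gives 12.

12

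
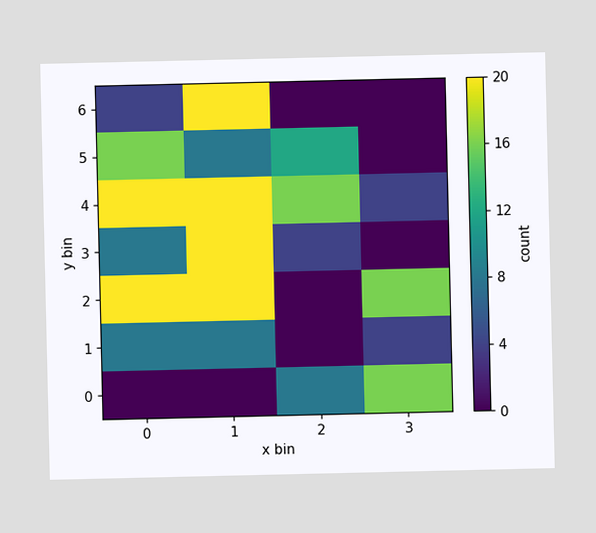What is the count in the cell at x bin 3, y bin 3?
0

Matching the cell (3, 3) against the colorbar gives 0.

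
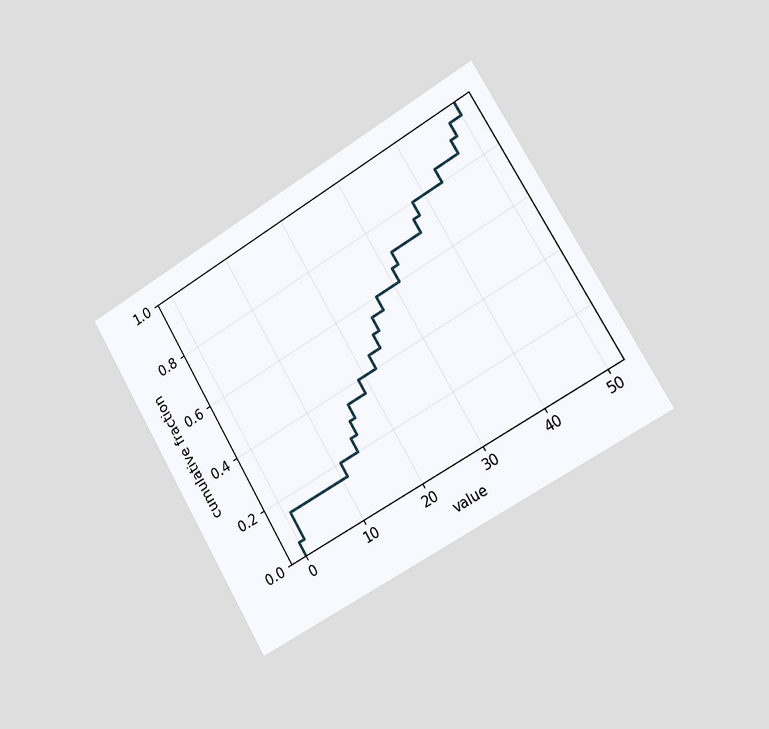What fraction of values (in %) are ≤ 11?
The chart is tilted about 30° counter-clockwise and viewed slightly from the right. At x=11 the ECDF step is at 20%.

20%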